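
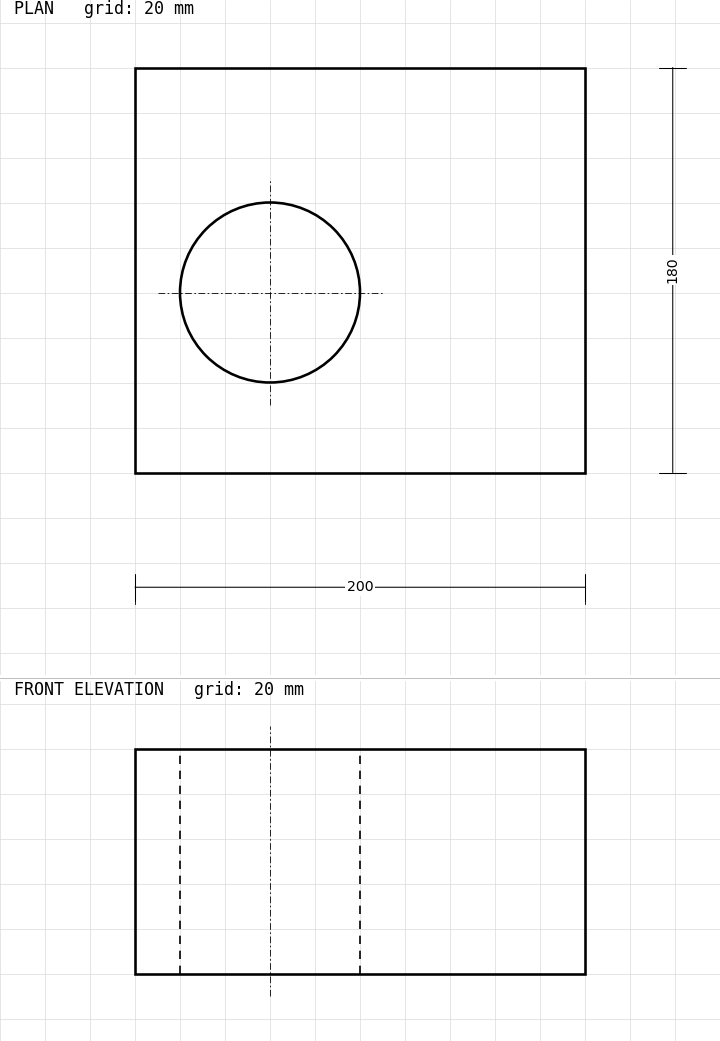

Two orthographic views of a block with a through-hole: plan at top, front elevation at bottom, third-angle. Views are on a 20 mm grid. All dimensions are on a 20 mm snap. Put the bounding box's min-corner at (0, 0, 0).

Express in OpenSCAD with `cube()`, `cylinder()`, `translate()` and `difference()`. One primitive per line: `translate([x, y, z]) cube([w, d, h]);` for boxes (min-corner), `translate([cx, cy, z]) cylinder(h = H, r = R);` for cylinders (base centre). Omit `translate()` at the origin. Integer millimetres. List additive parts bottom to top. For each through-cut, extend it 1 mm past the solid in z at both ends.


difference() {
  cube([200, 180, 100]);
  translate([60, 80, -1]) cylinder(h = 102, r = 40);
}


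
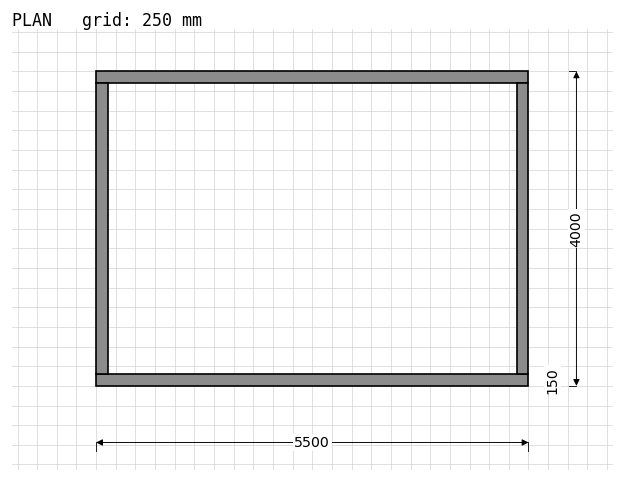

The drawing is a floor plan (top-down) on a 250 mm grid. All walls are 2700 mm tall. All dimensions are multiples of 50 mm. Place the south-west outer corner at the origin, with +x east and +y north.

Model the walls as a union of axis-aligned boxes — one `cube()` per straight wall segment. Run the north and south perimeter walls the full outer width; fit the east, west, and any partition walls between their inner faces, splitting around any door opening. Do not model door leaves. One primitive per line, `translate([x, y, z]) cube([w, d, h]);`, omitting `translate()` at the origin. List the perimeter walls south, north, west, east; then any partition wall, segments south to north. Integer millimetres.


cube([5500, 150, 2700]);
translate([0, 3850, 0]) cube([5500, 150, 2700]);
translate([0, 150, 0]) cube([150, 3700, 2700]);
translate([5350, 150, 0]) cube([150, 3700, 2700]);


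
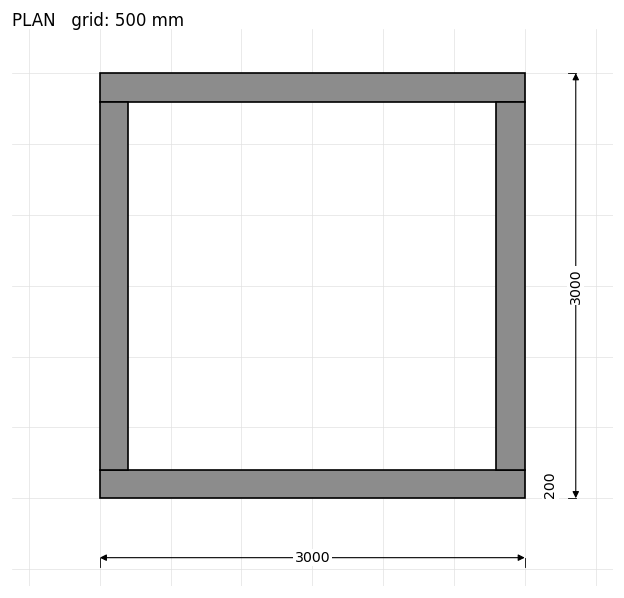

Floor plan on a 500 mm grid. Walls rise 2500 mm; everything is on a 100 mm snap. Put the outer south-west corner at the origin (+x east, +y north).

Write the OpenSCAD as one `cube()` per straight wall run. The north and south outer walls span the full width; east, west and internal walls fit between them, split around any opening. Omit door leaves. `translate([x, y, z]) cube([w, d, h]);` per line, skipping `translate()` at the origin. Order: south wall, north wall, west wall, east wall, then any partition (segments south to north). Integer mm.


cube([3000, 200, 2500]);
translate([0, 2800, 0]) cube([3000, 200, 2500]);
translate([0, 200, 0]) cube([200, 2600, 2500]);
translate([2800, 200, 0]) cube([200, 2600, 2500]);


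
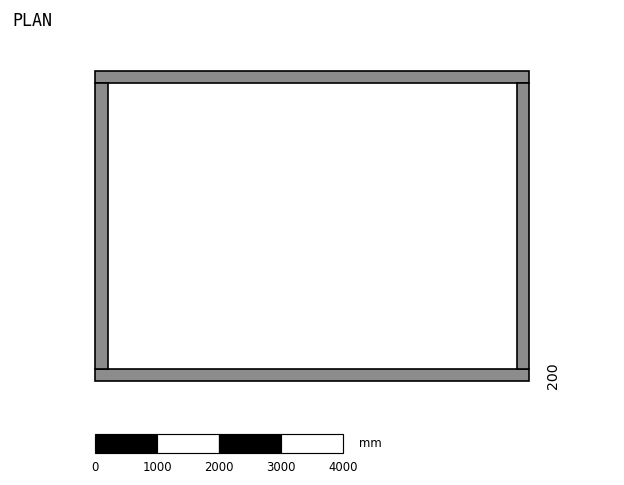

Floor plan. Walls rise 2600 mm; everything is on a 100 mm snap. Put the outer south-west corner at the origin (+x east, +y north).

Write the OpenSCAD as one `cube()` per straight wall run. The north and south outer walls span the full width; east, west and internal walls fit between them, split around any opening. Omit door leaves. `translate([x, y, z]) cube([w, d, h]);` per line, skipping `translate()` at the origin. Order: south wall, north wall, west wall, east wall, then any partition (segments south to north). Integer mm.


cube([7000, 200, 2600]);
translate([0, 4800, 0]) cube([7000, 200, 2600]);
translate([0, 200, 0]) cube([200, 4600, 2600]);
translate([6800, 200, 0]) cube([200, 4600, 2600]);


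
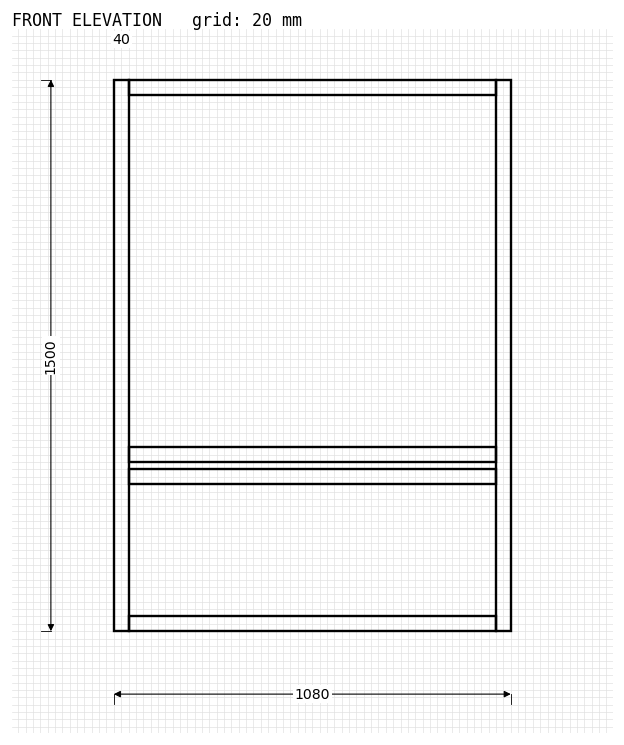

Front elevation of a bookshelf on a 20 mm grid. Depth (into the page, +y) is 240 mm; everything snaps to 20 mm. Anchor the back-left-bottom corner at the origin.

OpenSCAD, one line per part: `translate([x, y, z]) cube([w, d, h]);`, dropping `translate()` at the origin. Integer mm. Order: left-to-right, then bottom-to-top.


cube([40, 240, 1500]);
translate([40, 0, 0]) cube([1000, 240, 40]);
translate([40, 0, 400]) cube([1000, 240, 40]);
translate([40, 0, 460]) cube([1000, 240, 40]);
translate([40, 0, 1460]) cube([1000, 240, 40]);
translate([1040, 0, 0]) cube([40, 240, 1500]);


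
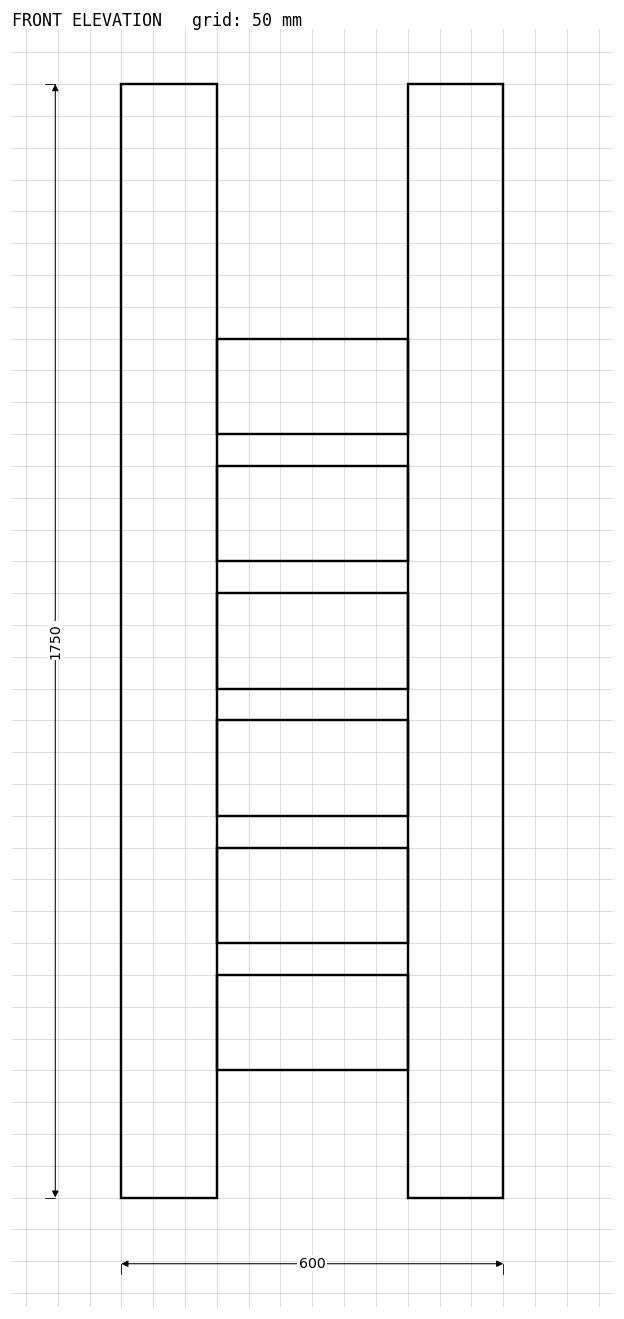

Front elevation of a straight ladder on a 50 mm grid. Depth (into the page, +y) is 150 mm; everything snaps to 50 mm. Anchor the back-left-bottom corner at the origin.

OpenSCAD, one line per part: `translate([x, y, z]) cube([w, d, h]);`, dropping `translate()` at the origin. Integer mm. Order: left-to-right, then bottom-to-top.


cube([150, 150, 1750]);
translate([150, 0, 200]) cube([300, 150, 150]);
translate([150, 0, 400]) cube([300, 150, 150]);
translate([150, 0, 600]) cube([300, 150, 150]);
translate([150, 0, 800]) cube([300, 150, 150]);
translate([150, 0, 1000]) cube([300, 150, 150]);
translate([150, 0, 1200]) cube([300, 150, 150]);
translate([450, 0, 0]) cube([150, 150, 1750]);


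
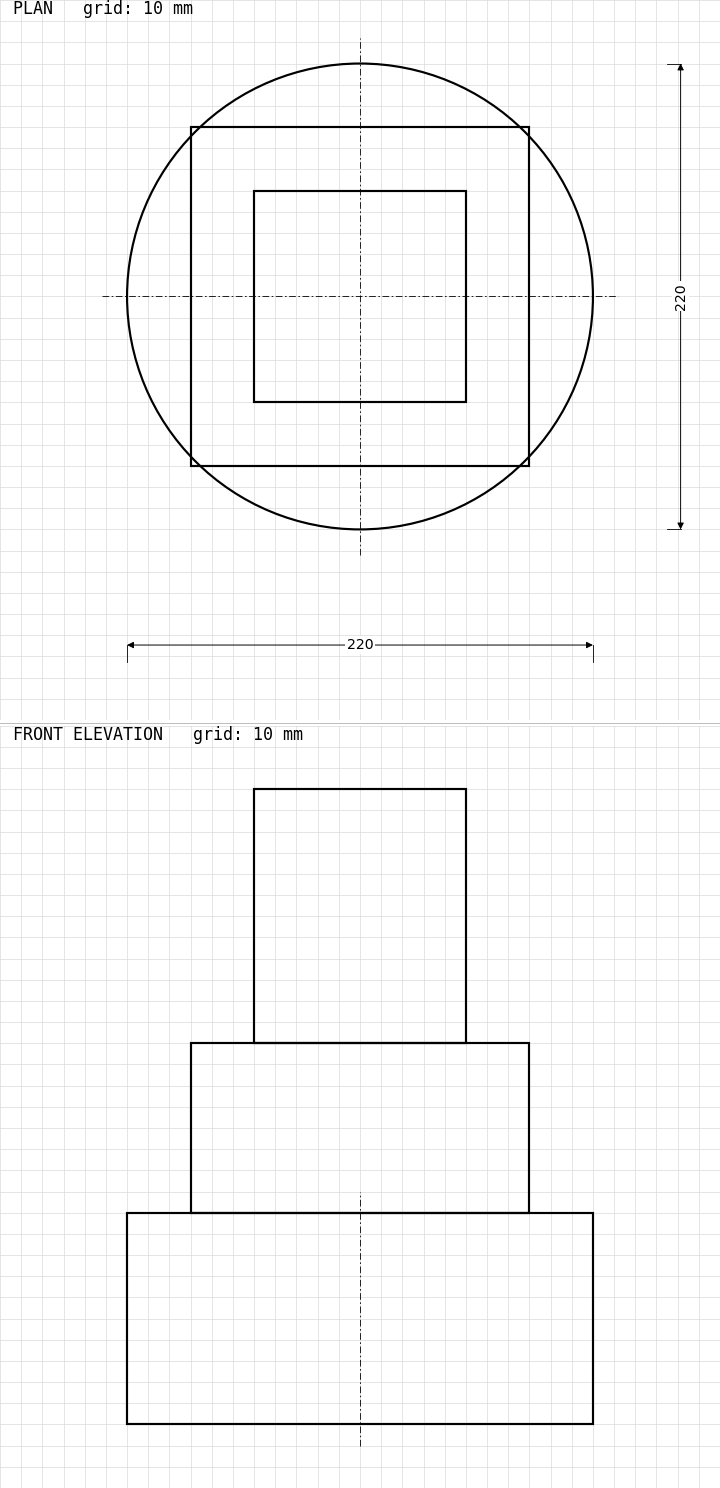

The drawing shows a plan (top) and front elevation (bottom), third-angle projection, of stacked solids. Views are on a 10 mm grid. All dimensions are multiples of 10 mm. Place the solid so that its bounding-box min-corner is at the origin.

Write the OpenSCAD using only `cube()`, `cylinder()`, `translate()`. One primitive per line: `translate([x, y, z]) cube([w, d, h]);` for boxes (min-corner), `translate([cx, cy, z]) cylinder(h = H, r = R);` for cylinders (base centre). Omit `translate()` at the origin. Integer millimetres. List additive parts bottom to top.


translate([110, 110, 0]) cylinder(h = 100, r = 110);
translate([30, 30, 100]) cube([160, 160, 80]);
translate([60, 60, 180]) cube([100, 100, 120]);


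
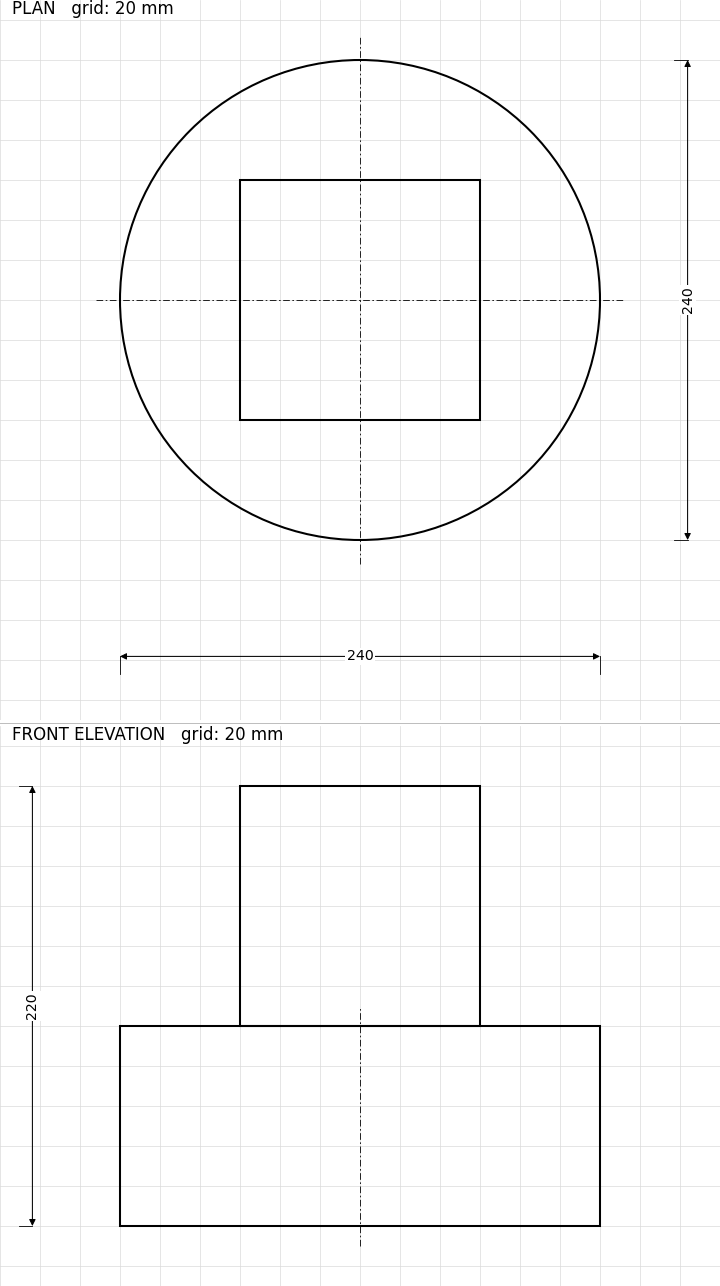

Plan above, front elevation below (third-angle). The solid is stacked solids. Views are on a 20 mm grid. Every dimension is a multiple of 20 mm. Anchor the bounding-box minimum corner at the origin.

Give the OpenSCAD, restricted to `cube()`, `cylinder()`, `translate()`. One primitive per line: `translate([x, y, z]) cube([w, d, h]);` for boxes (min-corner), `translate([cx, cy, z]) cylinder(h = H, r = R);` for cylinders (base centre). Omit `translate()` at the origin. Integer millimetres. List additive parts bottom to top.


translate([120, 120, 0]) cylinder(h = 100, r = 120);
translate([60, 60, 100]) cube([120, 120, 120]);


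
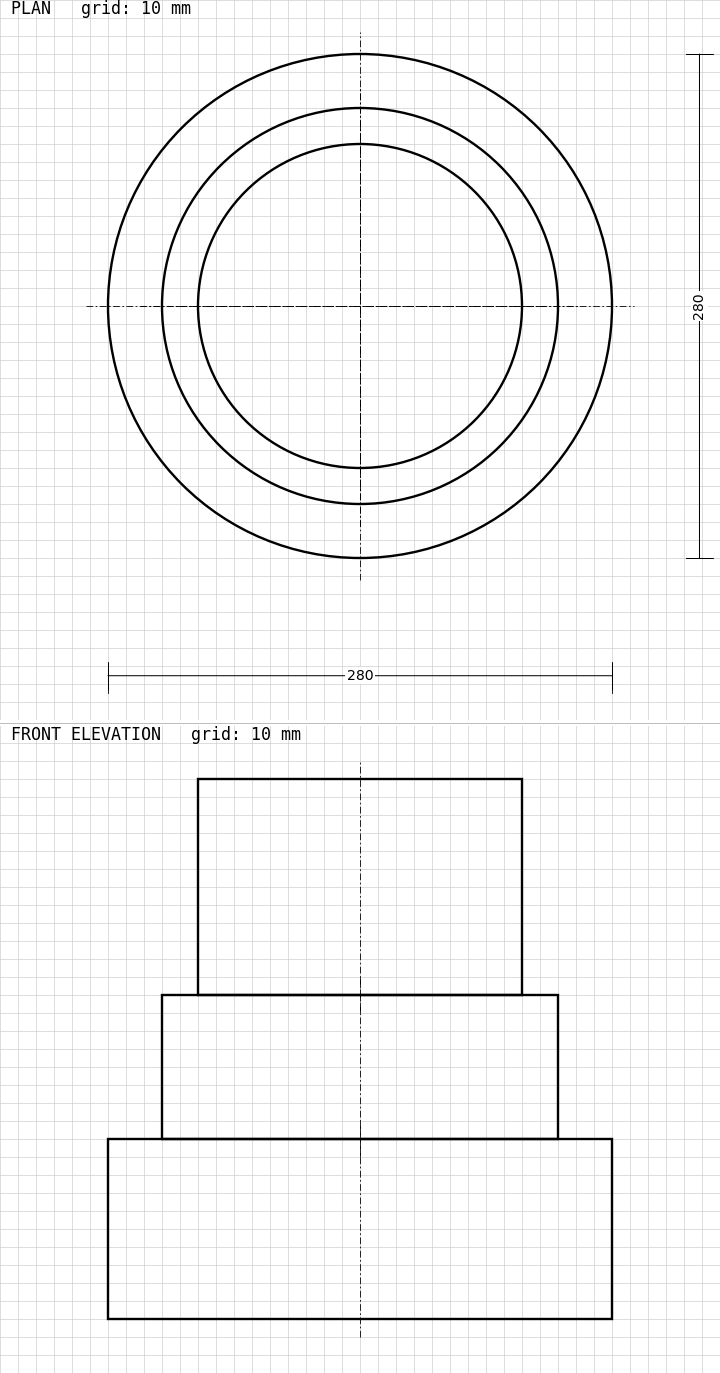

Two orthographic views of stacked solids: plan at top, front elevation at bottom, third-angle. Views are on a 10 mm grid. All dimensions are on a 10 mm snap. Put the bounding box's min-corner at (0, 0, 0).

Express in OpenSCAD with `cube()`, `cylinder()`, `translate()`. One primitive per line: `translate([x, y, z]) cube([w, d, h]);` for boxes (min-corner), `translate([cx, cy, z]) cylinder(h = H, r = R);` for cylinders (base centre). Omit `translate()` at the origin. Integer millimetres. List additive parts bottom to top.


translate([140, 140, 0]) cylinder(h = 100, r = 140);
translate([140, 140, 100]) cylinder(h = 80, r = 110);
translate([140, 140, 180]) cylinder(h = 120, r = 90);


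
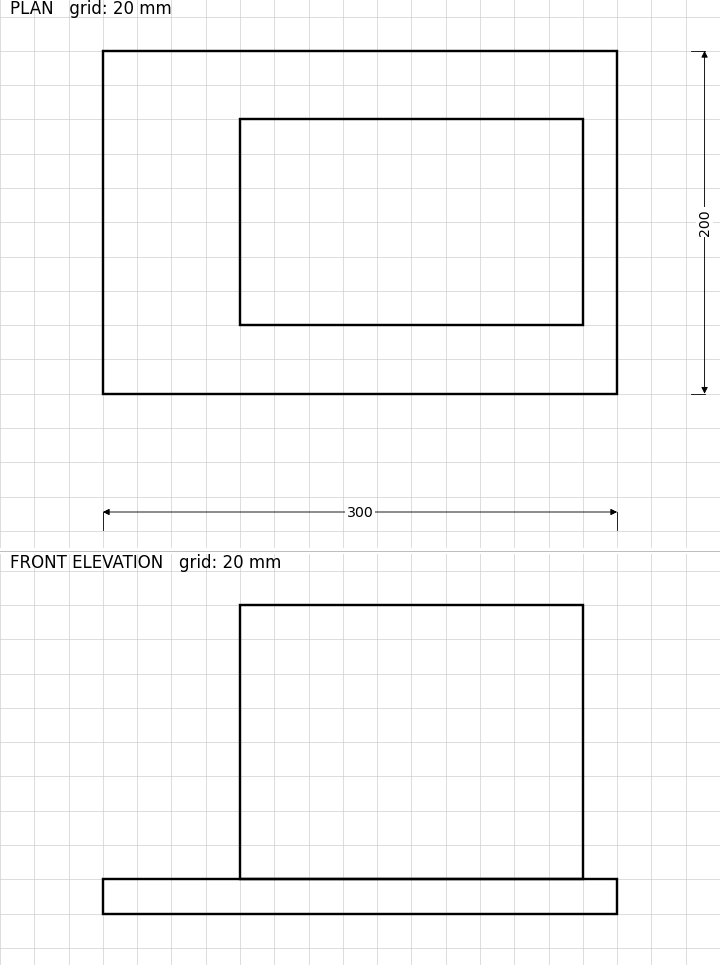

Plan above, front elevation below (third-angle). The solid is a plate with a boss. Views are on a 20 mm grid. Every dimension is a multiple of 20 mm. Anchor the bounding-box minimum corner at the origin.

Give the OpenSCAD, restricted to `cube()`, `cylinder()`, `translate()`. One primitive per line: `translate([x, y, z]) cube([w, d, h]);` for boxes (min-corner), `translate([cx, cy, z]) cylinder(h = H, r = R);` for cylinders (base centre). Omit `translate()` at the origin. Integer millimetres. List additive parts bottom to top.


cube([300, 200, 20]);
translate([80, 40, 20]) cube([200, 120, 160]);


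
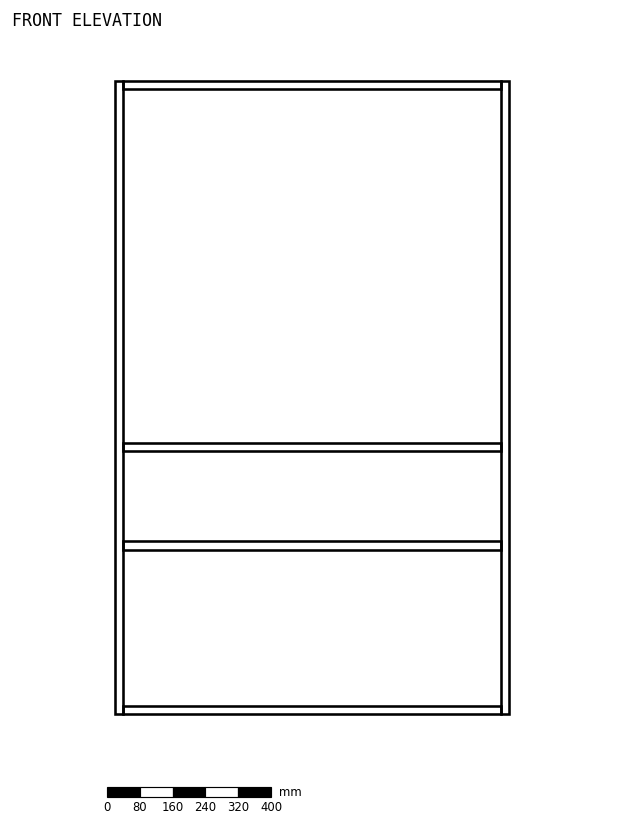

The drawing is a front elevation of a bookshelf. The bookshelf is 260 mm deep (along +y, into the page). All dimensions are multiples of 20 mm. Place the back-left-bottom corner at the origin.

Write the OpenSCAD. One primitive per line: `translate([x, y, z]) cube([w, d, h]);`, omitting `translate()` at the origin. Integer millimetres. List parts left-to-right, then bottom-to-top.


cube([20, 260, 1540]);
translate([20, 0, 0]) cube([920, 260, 20]);
translate([20, 0, 400]) cube([920, 260, 20]);
translate([20, 0, 640]) cube([920, 260, 20]);
translate([20, 0, 1520]) cube([920, 260, 20]);
translate([940, 0, 0]) cube([20, 260, 1540]);


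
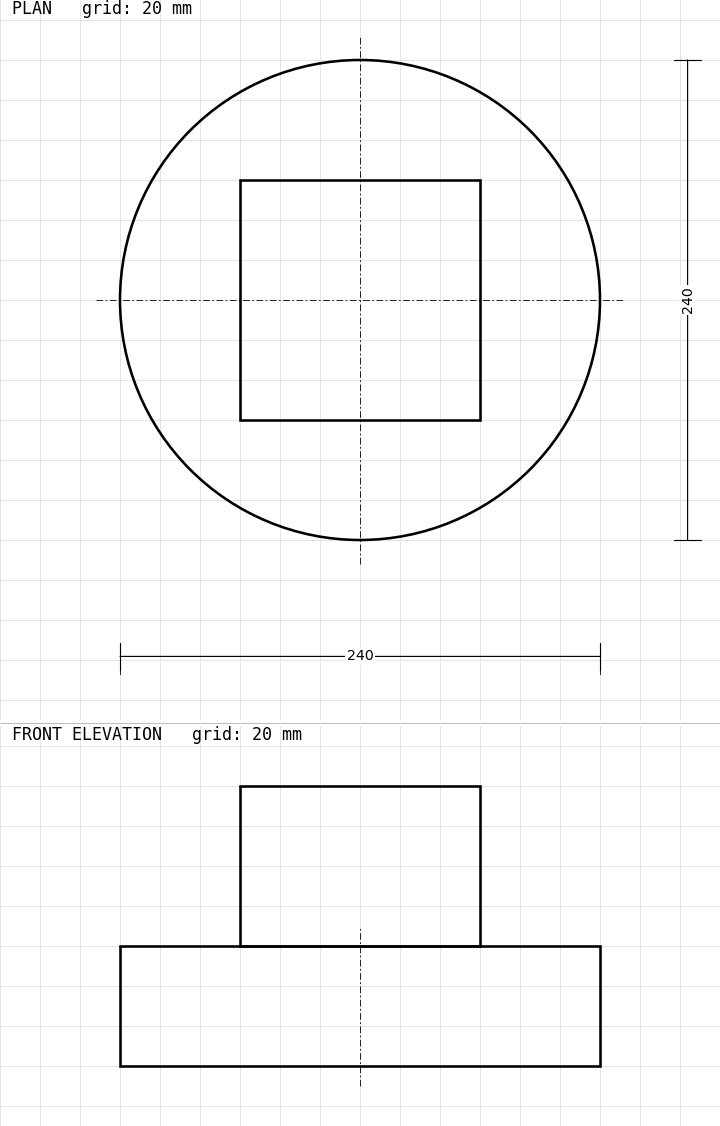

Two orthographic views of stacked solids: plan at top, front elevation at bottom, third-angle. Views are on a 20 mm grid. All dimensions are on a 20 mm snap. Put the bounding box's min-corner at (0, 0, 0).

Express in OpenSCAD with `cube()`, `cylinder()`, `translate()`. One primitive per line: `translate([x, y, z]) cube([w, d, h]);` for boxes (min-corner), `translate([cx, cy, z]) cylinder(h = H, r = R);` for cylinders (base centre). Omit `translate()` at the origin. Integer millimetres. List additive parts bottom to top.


translate([120, 120, 0]) cylinder(h = 60, r = 120);
translate([60, 60, 60]) cube([120, 120, 80]);


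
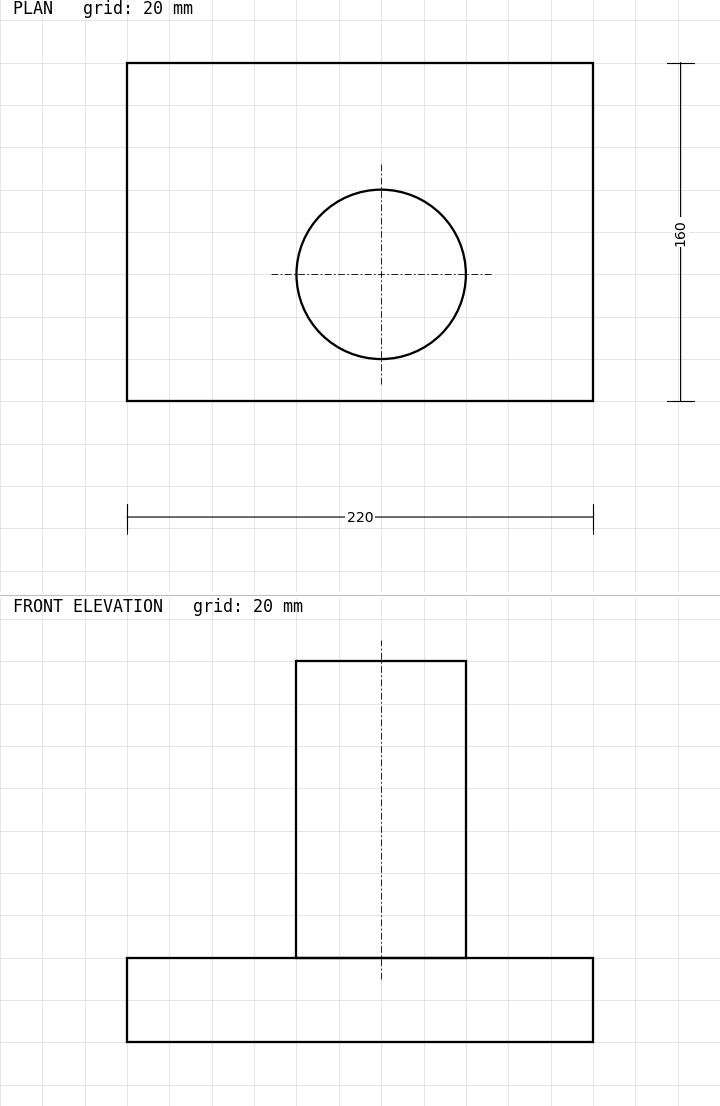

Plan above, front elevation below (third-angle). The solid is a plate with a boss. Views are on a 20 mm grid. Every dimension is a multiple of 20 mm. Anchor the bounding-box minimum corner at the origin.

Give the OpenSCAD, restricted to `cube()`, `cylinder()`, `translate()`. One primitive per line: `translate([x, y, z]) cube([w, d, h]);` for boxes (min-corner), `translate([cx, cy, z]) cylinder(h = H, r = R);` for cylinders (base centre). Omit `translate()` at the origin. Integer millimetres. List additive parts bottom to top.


cube([220, 160, 40]);
translate([120, 60, 40]) cylinder(h = 140, r = 40);


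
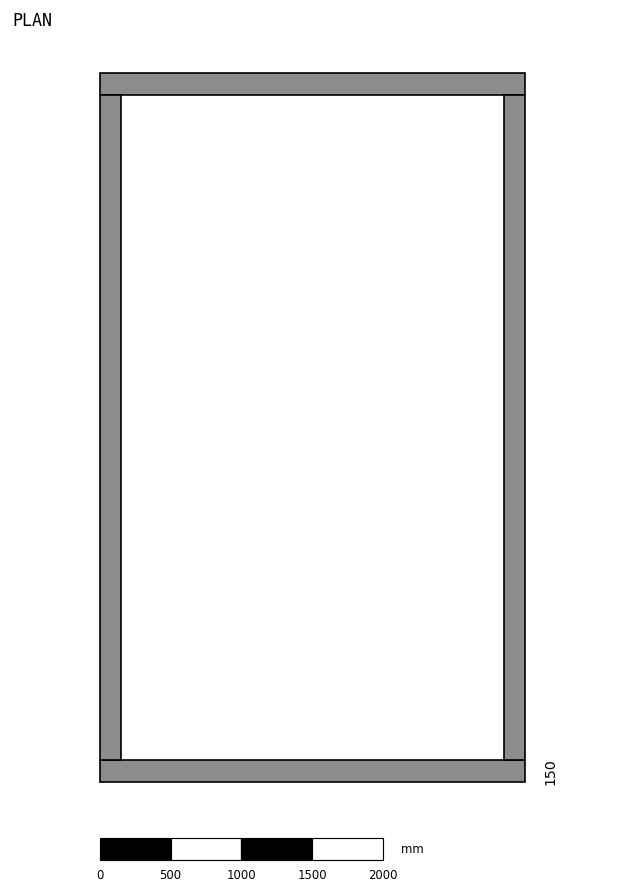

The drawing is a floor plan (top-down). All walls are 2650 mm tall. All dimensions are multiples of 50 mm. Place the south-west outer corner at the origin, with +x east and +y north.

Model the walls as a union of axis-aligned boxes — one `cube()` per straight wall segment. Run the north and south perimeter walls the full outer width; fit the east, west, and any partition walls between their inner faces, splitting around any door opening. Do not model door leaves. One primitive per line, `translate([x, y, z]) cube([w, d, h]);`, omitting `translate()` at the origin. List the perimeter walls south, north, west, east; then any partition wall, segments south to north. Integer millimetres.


cube([3000, 150, 2650]);
translate([0, 4850, 0]) cube([3000, 150, 2650]);
translate([0, 150, 0]) cube([150, 4700, 2650]);
translate([2850, 150, 0]) cube([150, 4700, 2650]);


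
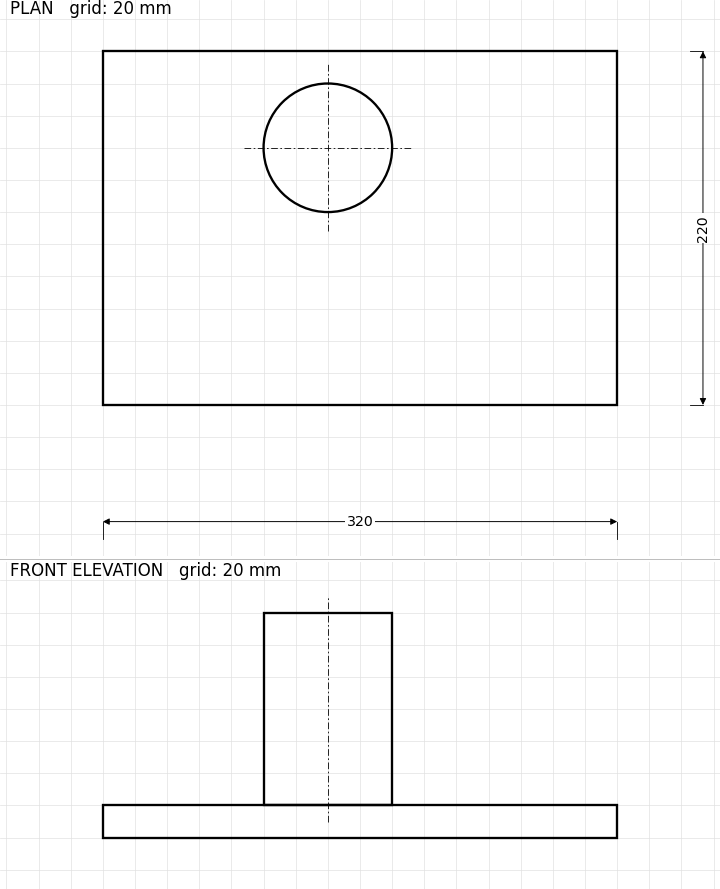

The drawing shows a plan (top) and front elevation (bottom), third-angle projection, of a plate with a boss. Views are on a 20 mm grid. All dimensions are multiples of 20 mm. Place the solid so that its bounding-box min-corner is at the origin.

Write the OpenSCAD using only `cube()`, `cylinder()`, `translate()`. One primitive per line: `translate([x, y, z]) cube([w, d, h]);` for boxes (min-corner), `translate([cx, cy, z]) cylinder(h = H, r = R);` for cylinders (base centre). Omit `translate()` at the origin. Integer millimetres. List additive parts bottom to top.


cube([320, 220, 20]);
translate([140, 160, 20]) cylinder(h = 120, r = 40);


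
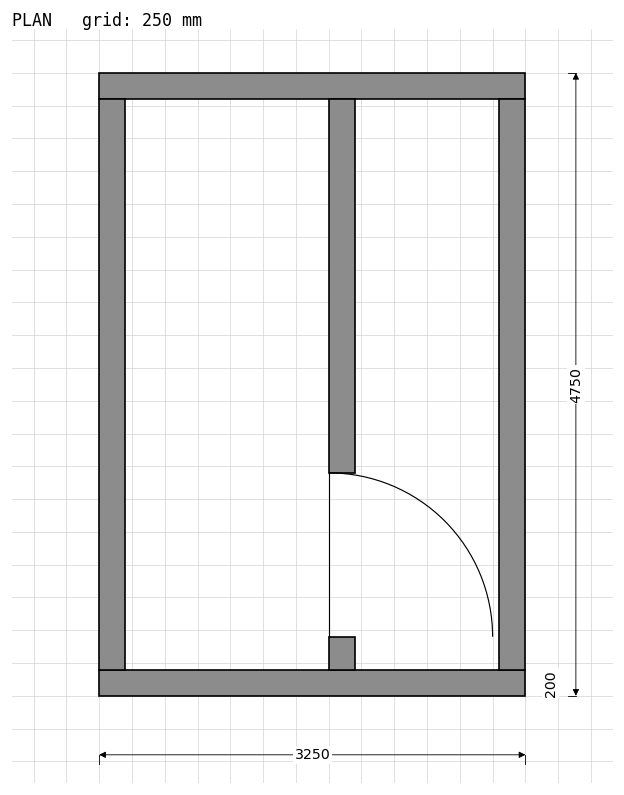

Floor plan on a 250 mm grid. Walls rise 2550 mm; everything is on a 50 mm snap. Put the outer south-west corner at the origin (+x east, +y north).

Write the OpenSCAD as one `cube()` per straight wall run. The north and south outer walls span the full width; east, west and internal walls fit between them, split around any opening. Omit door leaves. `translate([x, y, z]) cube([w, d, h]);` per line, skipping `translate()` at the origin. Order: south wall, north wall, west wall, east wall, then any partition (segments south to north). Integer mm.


cube([3250, 200, 2550]);
translate([0, 4550, 0]) cube([3250, 200, 2550]);
translate([0, 200, 0]) cube([200, 4350, 2550]);
translate([3050, 200, 0]) cube([200, 4350, 2550]);
translate([1750, 200, 0]) cube([200, 250, 2550]);
translate([1750, 1700, 0]) cube([200, 2850, 2550]);


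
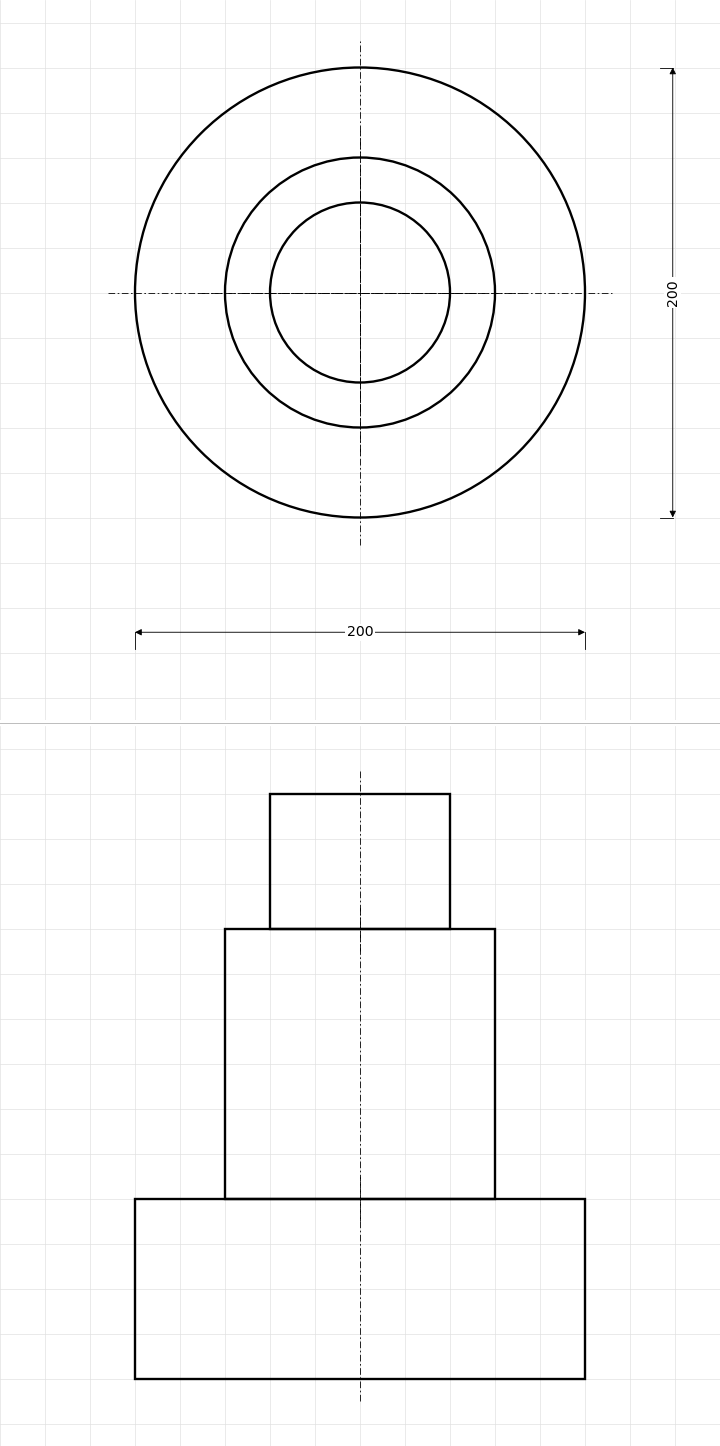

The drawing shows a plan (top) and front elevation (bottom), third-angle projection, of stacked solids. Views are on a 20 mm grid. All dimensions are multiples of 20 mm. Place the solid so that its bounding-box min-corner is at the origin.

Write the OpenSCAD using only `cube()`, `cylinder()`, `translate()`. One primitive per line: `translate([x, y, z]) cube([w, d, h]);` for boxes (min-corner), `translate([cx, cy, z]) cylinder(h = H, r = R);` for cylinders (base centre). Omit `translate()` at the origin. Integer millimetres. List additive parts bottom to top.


translate([100, 100, 0]) cylinder(h = 80, r = 100);
translate([100, 100, 80]) cylinder(h = 120, r = 60);
translate([100, 100, 200]) cylinder(h = 60, r = 40);


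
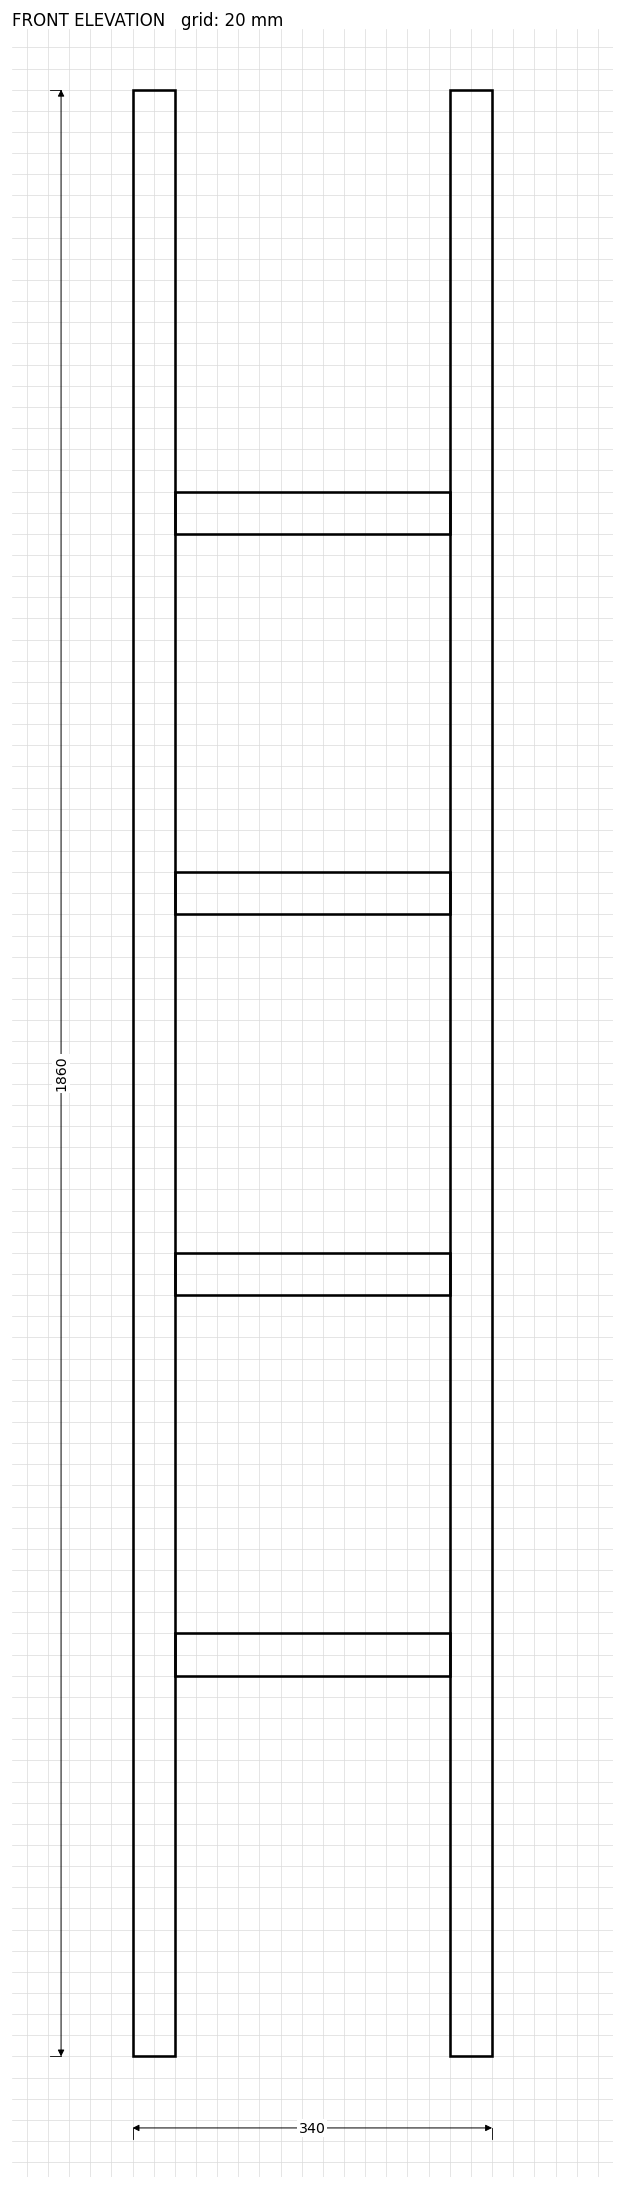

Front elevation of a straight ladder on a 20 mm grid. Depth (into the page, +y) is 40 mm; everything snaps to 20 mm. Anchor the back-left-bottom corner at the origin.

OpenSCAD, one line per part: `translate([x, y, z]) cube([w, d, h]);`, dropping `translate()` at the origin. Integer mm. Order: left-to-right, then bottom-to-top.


cube([40, 40, 1860]);
translate([40, 0, 360]) cube([260, 40, 40]);
translate([40, 0, 720]) cube([260, 40, 40]);
translate([40, 0, 1080]) cube([260, 40, 40]);
translate([40, 0, 1440]) cube([260, 40, 40]);
translate([300, 0, 0]) cube([40, 40, 1860]);


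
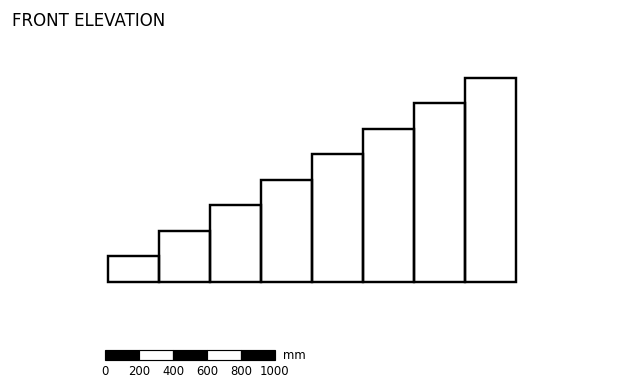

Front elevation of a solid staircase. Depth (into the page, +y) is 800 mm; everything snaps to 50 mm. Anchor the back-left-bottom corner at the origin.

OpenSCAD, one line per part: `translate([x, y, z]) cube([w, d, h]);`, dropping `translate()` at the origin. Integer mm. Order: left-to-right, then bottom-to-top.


cube([300, 800, 150]);
translate([300, 0, 0]) cube([300, 800, 300]);
translate([600, 0, 0]) cube([300, 800, 450]);
translate([900, 0, 0]) cube([300, 800, 600]);
translate([1200, 0, 0]) cube([300, 800, 750]);
translate([1500, 0, 0]) cube([300, 800, 900]);
translate([1800, 0, 0]) cube([300, 800, 1050]);
translate([2100, 0, 0]) cube([300, 800, 1200]);


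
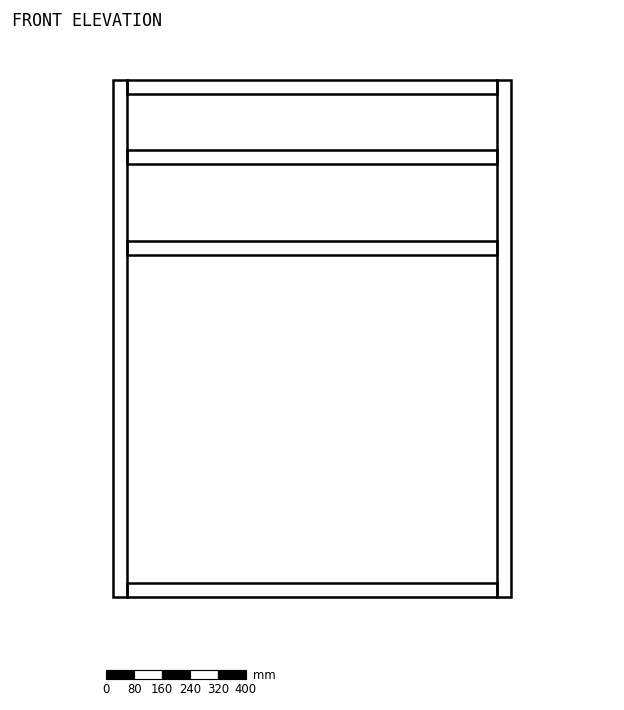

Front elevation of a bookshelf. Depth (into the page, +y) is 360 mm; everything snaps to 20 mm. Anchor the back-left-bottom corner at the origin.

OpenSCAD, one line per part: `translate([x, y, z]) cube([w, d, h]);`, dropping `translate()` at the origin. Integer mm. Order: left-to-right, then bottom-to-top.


cube([40, 360, 1480]);
translate([40, 0, 0]) cube([1060, 360, 40]);
translate([40, 0, 980]) cube([1060, 360, 40]);
translate([40, 0, 1240]) cube([1060, 360, 40]);
translate([40, 0, 1440]) cube([1060, 360, 40]);
translate([1100, 0, 0]) cube([40, 360, 1480]);


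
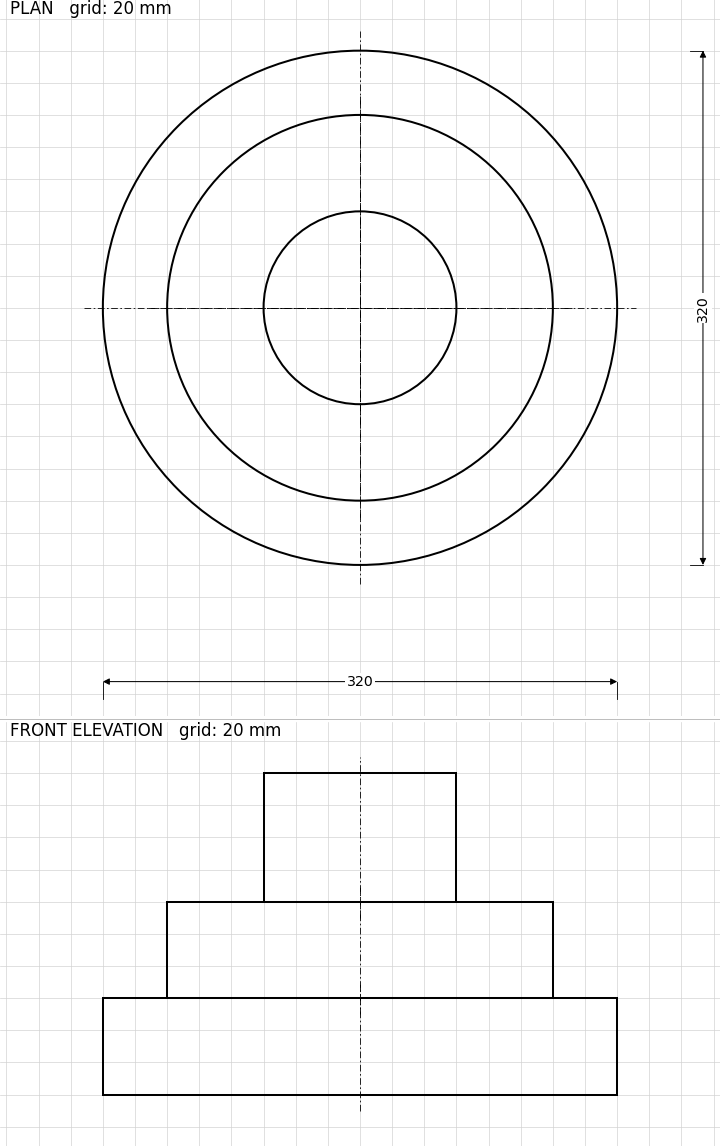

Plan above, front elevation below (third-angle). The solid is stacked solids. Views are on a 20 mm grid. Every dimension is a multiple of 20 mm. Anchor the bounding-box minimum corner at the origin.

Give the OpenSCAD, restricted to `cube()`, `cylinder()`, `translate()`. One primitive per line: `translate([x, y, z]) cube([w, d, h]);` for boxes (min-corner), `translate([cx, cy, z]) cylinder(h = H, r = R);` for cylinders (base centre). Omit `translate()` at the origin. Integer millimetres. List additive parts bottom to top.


translate([160, 160, 0]) cylinder(h = 60, r = 160);
translate([160, 160, 60]) cylinder(h = 60, r = 120);
translate([160, 160, 120]) cylinder(h = 80, r = 60);


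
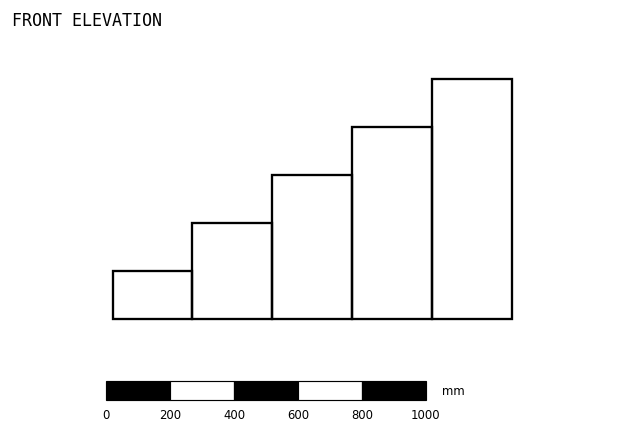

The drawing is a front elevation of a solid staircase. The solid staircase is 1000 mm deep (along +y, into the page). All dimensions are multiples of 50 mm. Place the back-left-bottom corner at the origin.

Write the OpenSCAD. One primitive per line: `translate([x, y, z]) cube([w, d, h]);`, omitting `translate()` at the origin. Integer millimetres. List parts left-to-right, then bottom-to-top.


cube([250, 1000, 150]);
translate([250, 0, 0]) cube([250, 1000, 300]);
translate([500, 0, 0]) cube([250, 1000, 450]);
translate([750, 0, 0]) cube([250, 1000, 600]);
translate([1000, 0, 0]) cube([250, 1000, 750]);


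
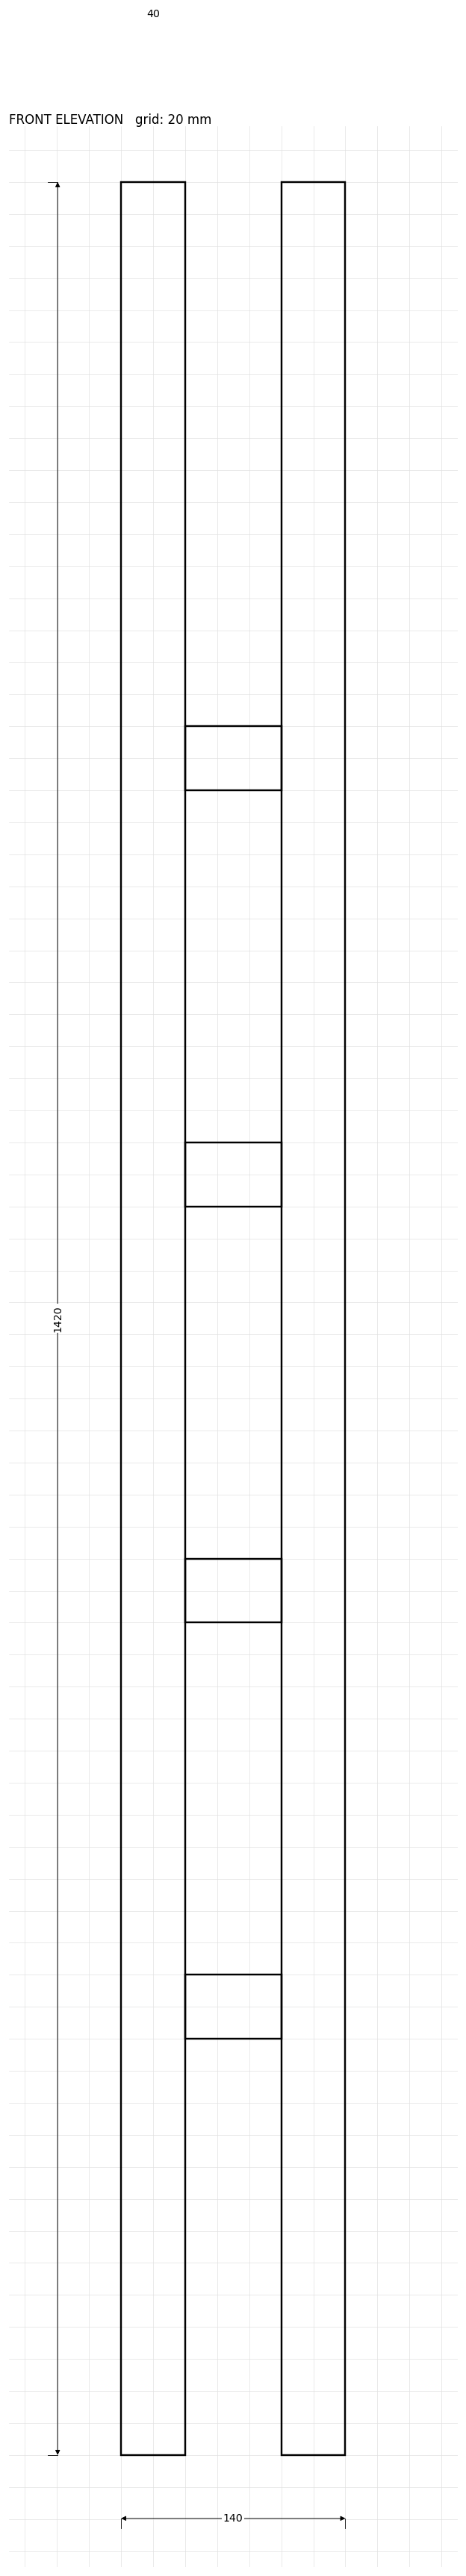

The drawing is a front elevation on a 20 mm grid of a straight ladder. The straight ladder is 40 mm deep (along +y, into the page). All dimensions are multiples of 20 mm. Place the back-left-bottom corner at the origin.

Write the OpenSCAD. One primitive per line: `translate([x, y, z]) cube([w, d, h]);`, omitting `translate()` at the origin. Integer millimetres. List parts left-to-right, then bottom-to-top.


cube([40, 40, 1420]);
translate([40, 0, 260]) cube([60, 40, 40]);
translate([40, 0, 520]) cube([60, 40, 40]);
translate([40, 0, 780]) cube([60, 40, 40]);
translate([40, 0, 1040]) cube([60, 40, 40]);
translate([100, 0, 0]) cube([40, 40, 1420]);


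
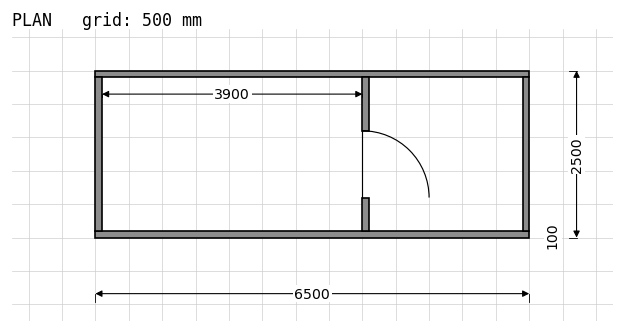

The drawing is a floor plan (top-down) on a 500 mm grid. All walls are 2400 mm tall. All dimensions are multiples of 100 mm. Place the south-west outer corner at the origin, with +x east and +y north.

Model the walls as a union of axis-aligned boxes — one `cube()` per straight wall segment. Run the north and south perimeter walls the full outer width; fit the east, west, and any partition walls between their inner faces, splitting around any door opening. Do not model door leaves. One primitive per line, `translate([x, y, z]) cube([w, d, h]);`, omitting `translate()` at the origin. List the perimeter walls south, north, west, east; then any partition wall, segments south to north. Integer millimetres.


cube([6500, 100, 2400]);
translate([0, 2400, 0]) cube([6500, 100, 2400]);
translate([0, 100, 0]) cube([100, 2300, 2400]);
translate([6400, 100, 0]) cube([100, 2300, 2400]);
translate([4000, 100, 0]) cube([100, 500, 2400]);
translate([4000, 1600, 0]) cube([100, 800, 2400]);


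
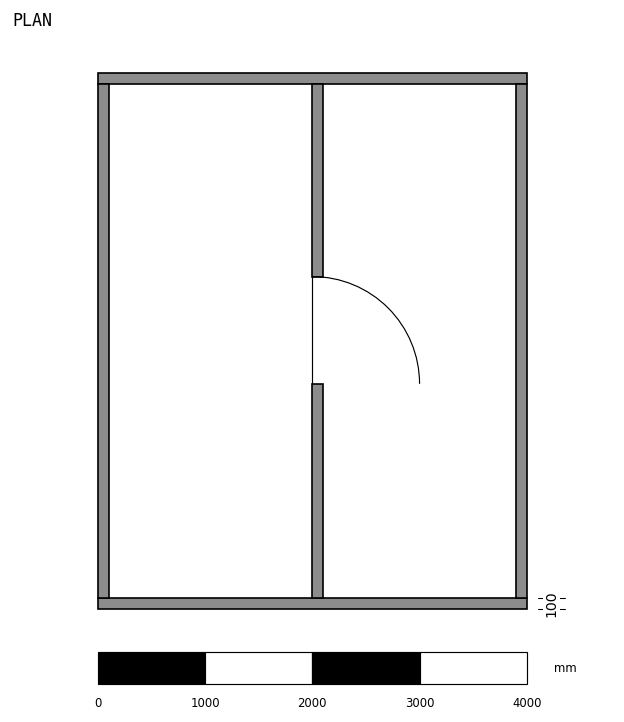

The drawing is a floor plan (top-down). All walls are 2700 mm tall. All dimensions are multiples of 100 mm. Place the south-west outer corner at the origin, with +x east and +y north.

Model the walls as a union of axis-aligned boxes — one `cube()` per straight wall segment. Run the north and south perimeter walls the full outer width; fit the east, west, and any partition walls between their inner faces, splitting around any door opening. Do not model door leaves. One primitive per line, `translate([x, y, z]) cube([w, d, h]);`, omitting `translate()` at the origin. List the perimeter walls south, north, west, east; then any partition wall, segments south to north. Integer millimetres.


cube([4000, 100, 2700]);
translate([0, 4900, 0]) cube([4000, 100, 2700]);
translate([0, 100, 0]) cube([100, 4800, 2700]);
translate([3900, 100, 0]) cube([100, 4800, 2700]);
translate([2000, 100, 0]) cube([100, 2000, 2700]);
translate([2000, 3100, 0]) cube([100, 1800, 2700]);


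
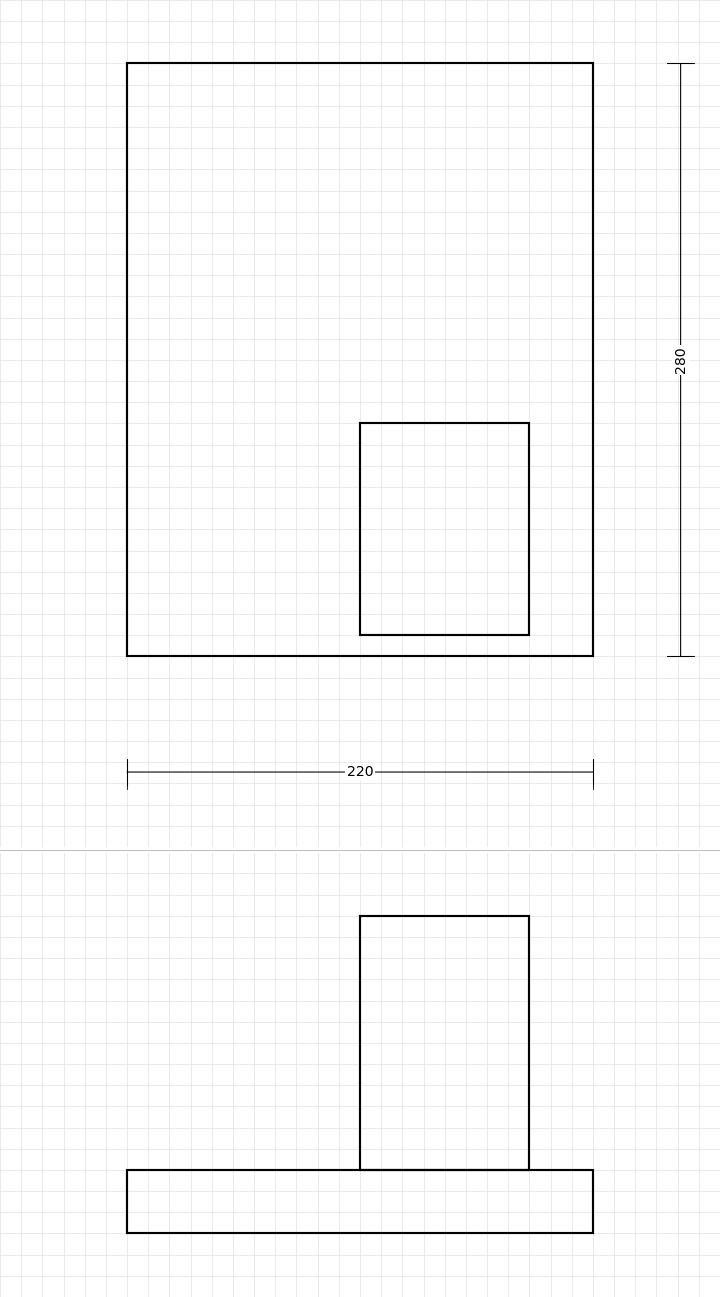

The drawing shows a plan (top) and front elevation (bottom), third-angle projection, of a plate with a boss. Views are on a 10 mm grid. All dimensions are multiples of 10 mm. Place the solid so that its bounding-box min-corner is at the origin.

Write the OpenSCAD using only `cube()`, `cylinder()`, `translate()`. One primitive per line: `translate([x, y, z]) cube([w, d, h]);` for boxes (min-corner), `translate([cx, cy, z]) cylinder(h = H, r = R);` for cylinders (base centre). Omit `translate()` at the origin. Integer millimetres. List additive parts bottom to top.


cube([220, 280, 30]);
translate([110, 10, 30]) cube([80, 100, 120]);


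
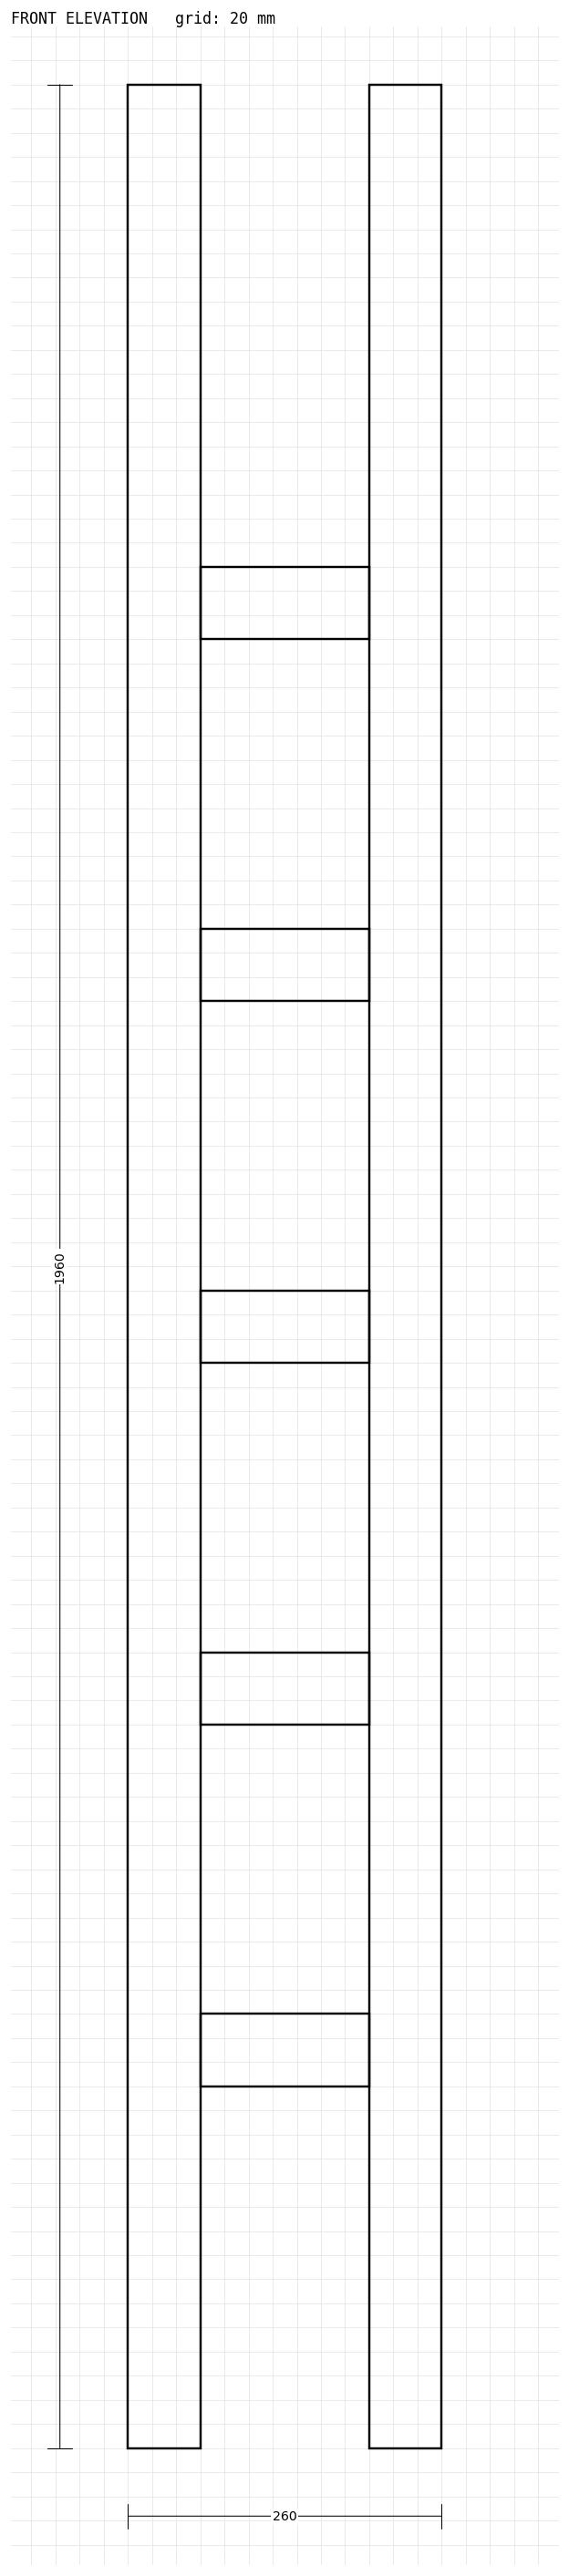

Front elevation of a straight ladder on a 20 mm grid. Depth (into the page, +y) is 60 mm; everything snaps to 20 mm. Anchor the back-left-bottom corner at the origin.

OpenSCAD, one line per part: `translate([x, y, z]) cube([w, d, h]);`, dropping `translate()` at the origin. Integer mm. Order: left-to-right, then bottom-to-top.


cube([60, 60, 1960]);
translate([60, 0, 300]) cube([140, 60, 60]);
translate([60, 0, 600]) cube([140, 60, 60]);
translate([60, 0, 900]) cube([140, 60, 60]);
translate([60, 0, 1200]) cube([140, 60, 60]);
translate([60, 0, 1500]) cube([140, 60, 60]);
translate([200, 0, 0]) cube([60, 60, 1960]);


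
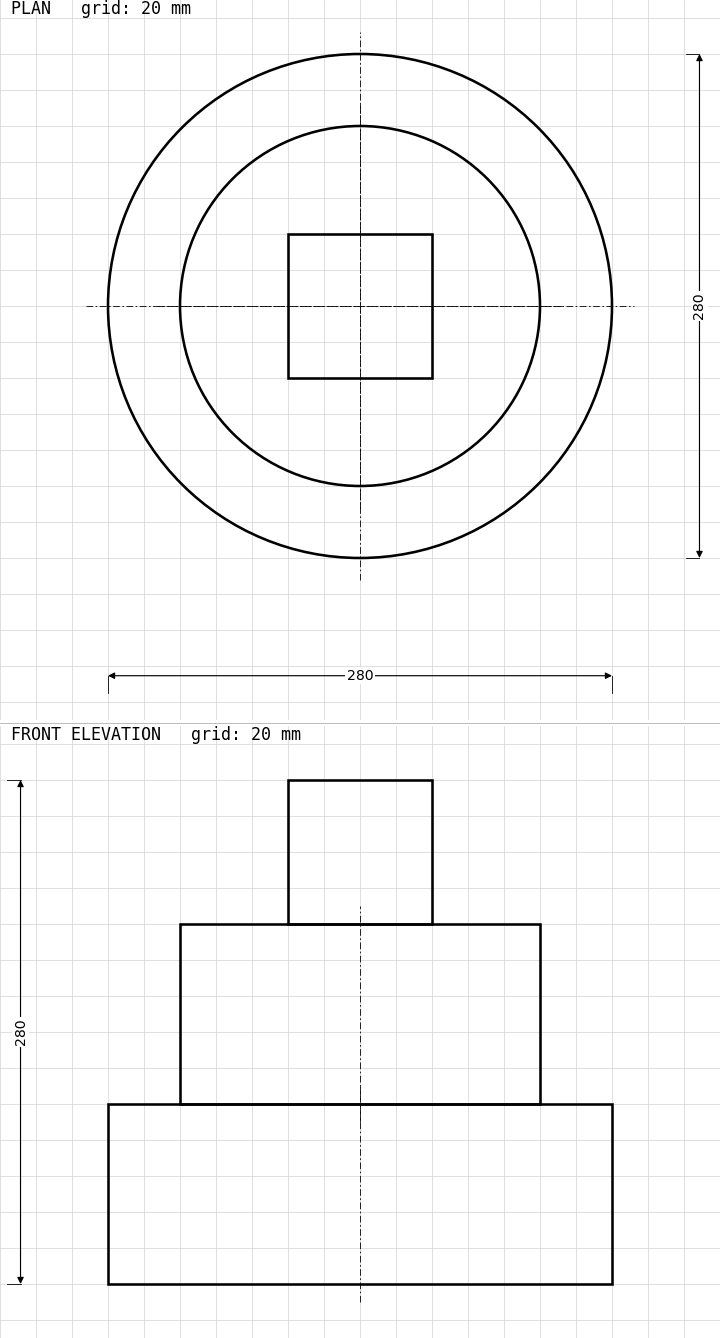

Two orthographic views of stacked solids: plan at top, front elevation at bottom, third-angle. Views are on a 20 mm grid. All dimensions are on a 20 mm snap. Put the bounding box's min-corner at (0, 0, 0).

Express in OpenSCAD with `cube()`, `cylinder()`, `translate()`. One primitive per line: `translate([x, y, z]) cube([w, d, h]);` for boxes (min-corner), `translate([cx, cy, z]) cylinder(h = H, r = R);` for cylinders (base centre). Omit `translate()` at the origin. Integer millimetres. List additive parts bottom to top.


translate([140, 140, 0]) cylinder(h = 100, r = 140);
translate([140, 140, 100]) cylinder(h = 100, r = 100);
translate([100, 100, 200]) cube([80, 80, 80]);


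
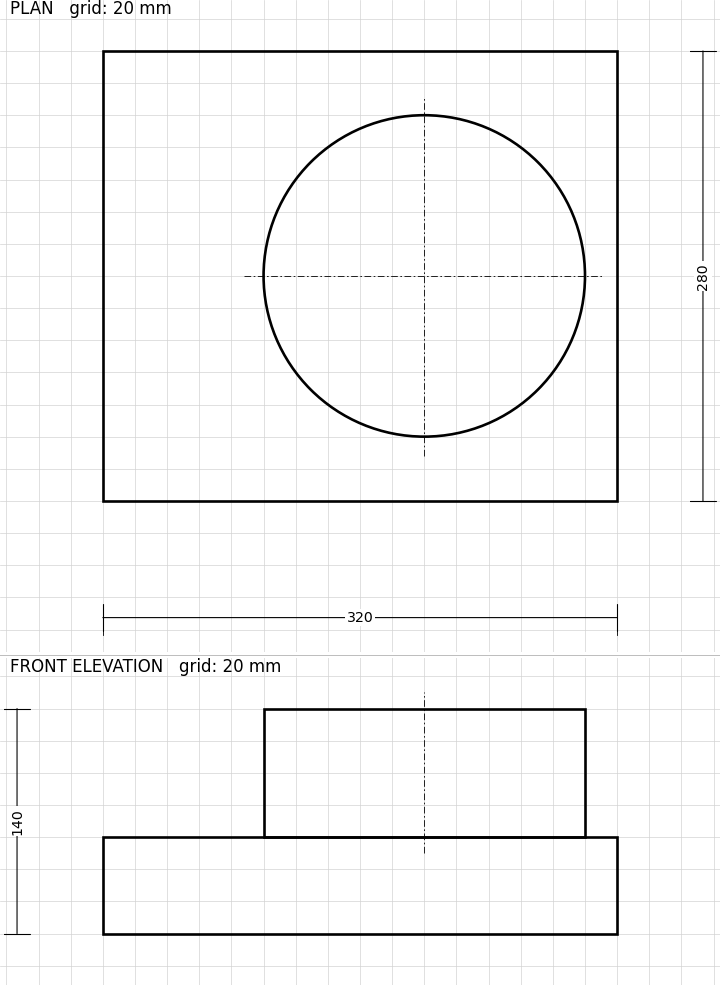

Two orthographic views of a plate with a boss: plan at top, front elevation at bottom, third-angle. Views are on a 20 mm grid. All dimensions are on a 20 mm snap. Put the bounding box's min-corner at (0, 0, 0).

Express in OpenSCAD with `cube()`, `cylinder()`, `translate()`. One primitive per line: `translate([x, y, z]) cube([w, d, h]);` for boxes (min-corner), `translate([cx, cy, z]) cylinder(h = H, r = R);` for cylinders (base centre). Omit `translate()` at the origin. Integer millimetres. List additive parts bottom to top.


cube([320, 280, 60]);
translate([200, 140, 60]) cylinder(h = 80, r = 100);


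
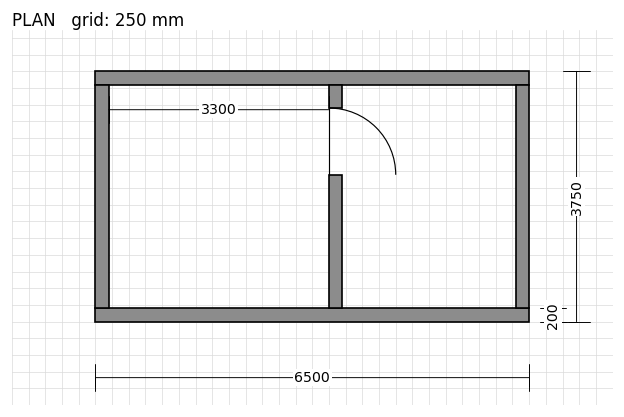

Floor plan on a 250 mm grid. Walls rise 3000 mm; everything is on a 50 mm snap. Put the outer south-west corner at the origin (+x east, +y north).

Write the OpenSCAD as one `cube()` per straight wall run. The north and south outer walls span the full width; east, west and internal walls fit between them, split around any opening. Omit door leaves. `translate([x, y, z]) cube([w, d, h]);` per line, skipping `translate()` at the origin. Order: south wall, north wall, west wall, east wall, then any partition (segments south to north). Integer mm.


cube([6500, 200, 3000]);
translate([0, 3550, 0]) cube([6500, 200, 3000]);
translate([0, 200, 0]) cube([200, 3350, 3000]);
translate([6300, 200, 0]) cube([200, 3350, 3000]);
translate([3500, 200, 0]) cube([200, 2000, 3000]);
translate([3500, 3200, 0]) cube([200, 350, 3000]);


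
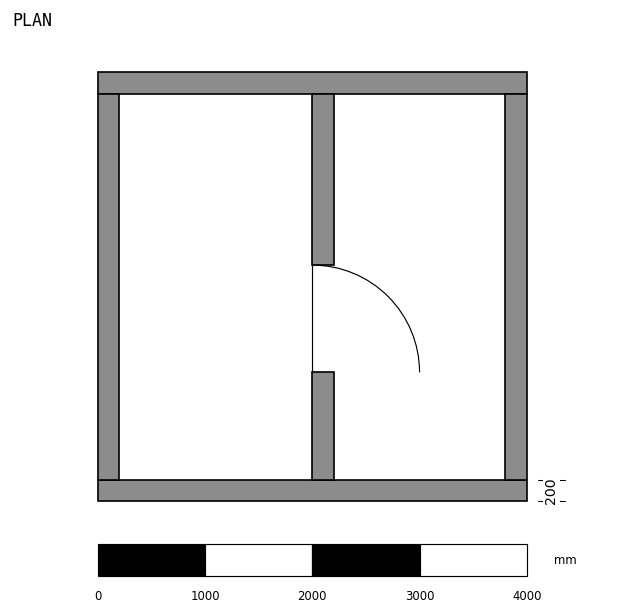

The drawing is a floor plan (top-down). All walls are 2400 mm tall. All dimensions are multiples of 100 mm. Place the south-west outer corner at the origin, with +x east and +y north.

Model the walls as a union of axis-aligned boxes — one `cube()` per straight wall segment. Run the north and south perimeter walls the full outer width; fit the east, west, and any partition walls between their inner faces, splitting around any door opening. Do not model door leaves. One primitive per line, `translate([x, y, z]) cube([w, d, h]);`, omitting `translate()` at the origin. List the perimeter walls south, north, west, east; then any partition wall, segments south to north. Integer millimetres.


cube([4000, 200, 2400]);
translate([0, 3800, 0]) cube([4000, 200, 2400]);
translate([0, 200, 0]) cube([200, 3600, 2400]);
translate([3800, 200, 0]) cube([200, 3600, 2400]);
translate([2000, 200, 0]) cube([200, 1000, 2400]);
translate([2000, 2200, 0]) cube([200, 1600, 2400]);


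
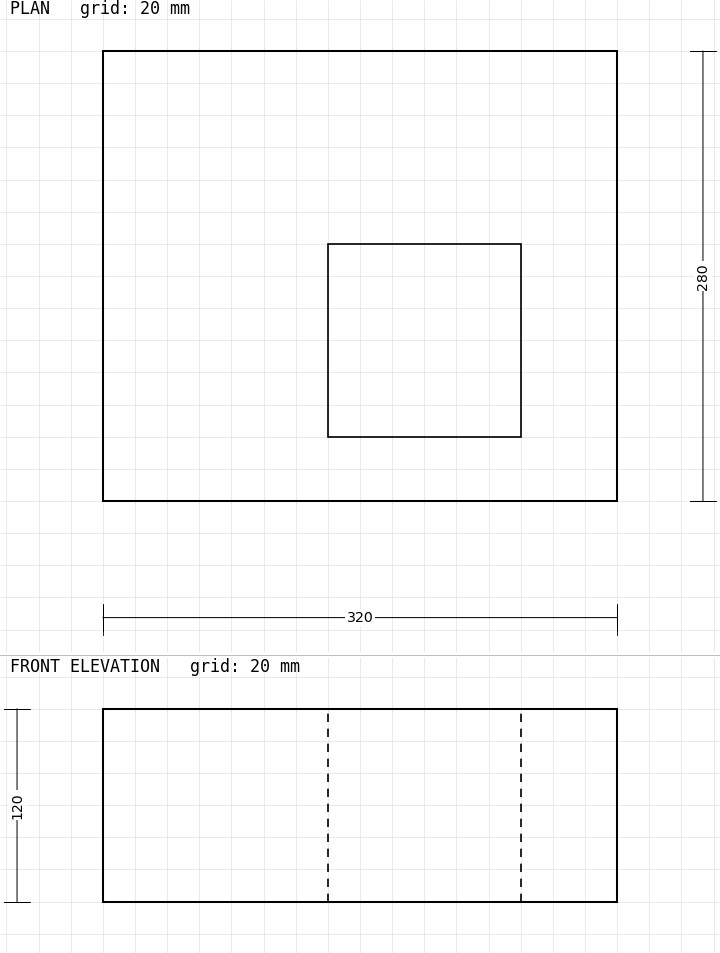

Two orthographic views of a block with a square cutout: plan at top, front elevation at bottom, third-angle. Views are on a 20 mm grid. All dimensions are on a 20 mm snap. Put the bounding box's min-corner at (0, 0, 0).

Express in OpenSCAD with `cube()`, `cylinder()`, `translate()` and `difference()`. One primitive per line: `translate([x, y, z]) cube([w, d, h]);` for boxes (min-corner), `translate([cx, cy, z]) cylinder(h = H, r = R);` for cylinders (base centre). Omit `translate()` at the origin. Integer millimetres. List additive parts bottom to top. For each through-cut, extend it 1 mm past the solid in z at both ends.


difference() {
  cube([320, 280, 120]);
  translate([140, 40, -1]) cube([120, 120, 122]);
}


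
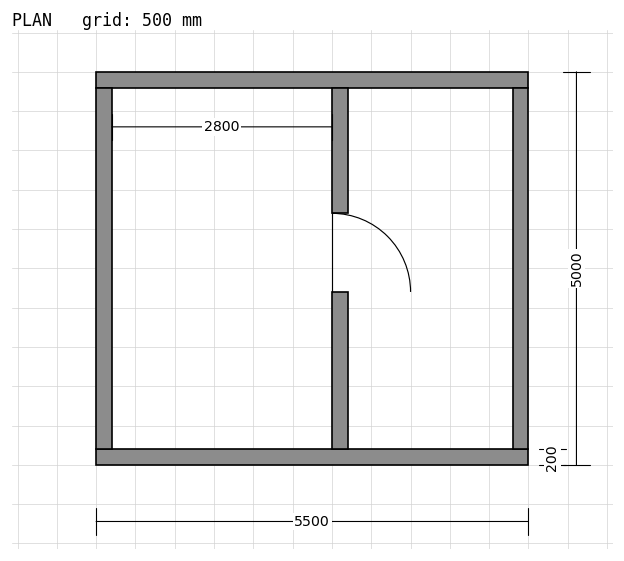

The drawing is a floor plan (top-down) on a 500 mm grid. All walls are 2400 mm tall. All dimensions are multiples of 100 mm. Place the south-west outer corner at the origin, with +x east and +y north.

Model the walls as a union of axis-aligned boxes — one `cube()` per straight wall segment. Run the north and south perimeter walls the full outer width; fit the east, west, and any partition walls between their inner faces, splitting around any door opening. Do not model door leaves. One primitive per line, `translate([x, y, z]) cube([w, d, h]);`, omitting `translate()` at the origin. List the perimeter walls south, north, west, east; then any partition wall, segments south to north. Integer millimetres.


cube([5500, 200, 2400]);
translate([0, 4800, 0]) cube([5500, 200, 2400]);
translate([0, 200, 0]) cube([200, 4600, 2400]);
translate([5300, 200, 0]) cube([200, 4600, 2400]);
translate([3000, 200, 0]) cube([200, 2000, 2400]);
translate([3000, 3200, 0]) cube([200, 1600, 2400]);
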